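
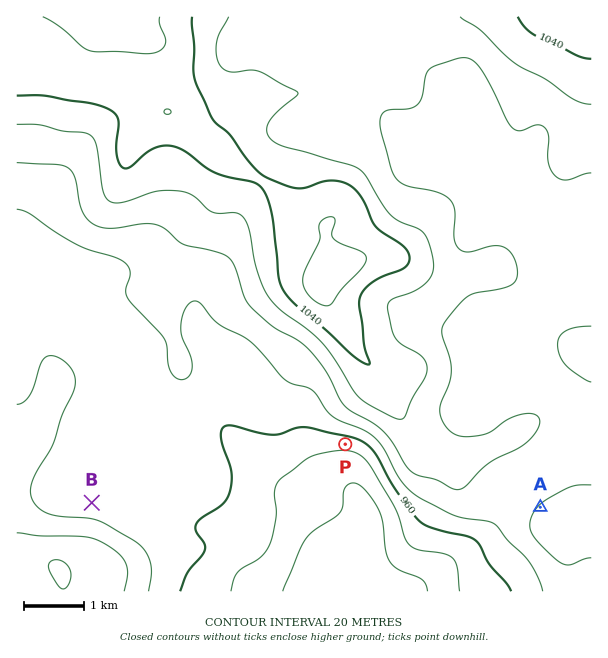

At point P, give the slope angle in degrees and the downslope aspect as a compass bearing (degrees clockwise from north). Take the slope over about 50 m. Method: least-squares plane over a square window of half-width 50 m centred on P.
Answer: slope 5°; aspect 187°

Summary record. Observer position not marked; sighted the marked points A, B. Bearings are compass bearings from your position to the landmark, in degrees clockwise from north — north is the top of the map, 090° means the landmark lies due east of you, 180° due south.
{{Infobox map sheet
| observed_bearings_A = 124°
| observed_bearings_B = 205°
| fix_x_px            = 197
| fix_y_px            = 276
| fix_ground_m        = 985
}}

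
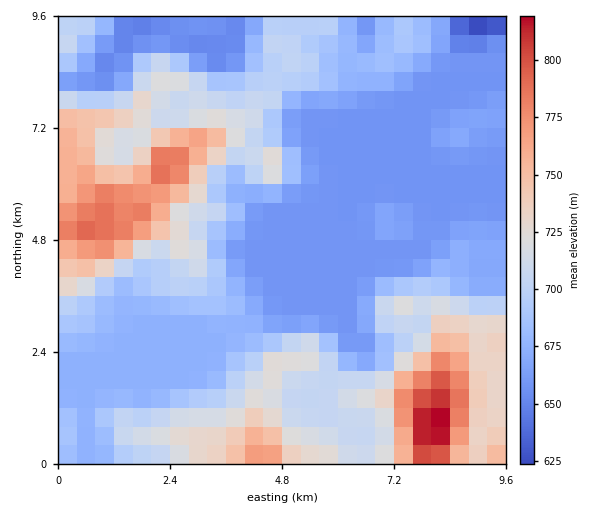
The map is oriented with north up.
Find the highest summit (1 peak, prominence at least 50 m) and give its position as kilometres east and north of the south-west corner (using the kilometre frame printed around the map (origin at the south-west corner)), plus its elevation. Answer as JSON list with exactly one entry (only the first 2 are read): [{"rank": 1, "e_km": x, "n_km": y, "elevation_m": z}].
[{"rank": 1, "e_km": 8.06, "n_km": 0.74, "elevation_m": 827}]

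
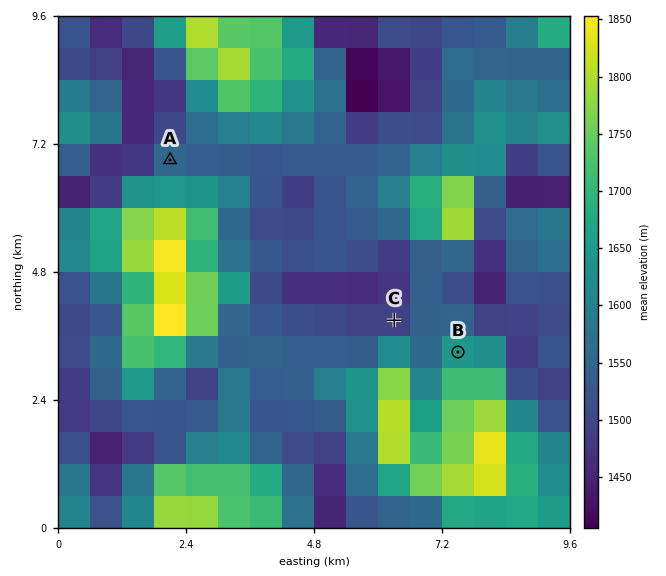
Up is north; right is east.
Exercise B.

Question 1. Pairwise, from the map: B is above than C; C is below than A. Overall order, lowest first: C A B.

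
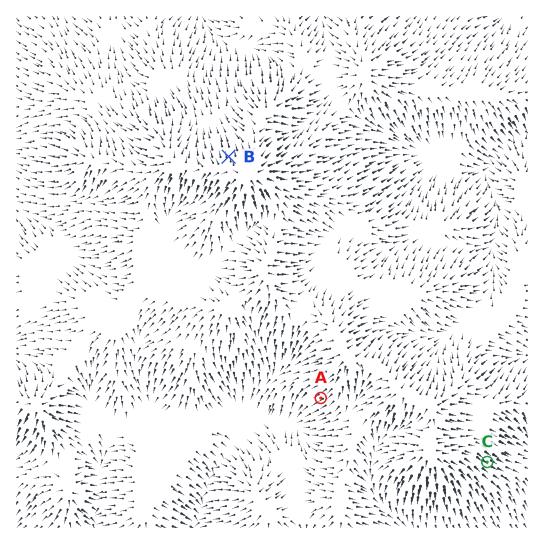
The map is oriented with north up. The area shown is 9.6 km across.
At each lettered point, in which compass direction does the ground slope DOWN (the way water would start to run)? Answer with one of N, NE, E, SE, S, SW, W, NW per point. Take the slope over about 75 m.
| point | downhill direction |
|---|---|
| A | SW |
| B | N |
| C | SE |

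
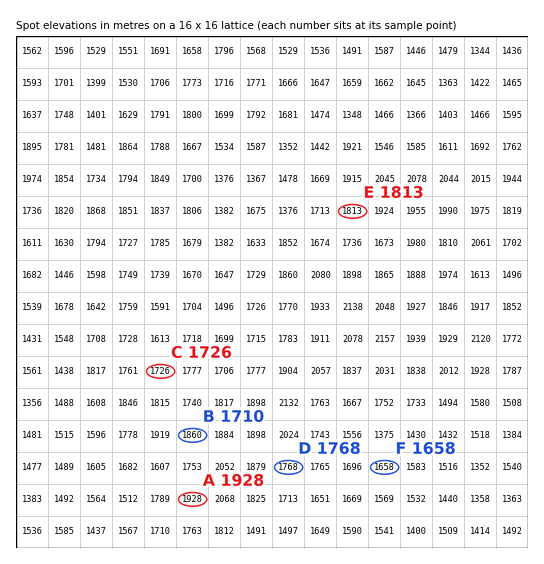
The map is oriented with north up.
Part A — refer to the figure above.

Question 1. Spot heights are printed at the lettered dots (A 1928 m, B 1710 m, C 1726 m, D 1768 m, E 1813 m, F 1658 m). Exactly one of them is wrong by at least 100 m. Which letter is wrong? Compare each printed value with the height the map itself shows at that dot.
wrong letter B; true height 1860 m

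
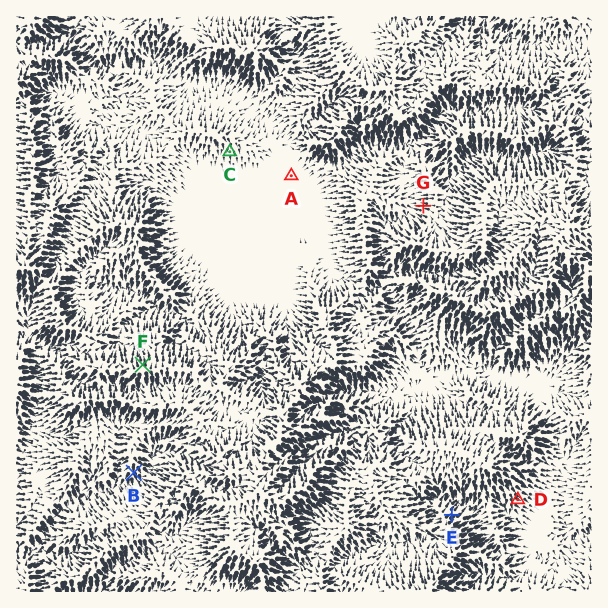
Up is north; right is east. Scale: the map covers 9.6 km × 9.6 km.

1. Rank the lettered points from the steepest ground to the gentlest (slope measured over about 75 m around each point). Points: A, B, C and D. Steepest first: B D C A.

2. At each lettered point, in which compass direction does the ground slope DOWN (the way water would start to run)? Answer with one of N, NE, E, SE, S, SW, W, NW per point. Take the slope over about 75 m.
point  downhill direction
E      NE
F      N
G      W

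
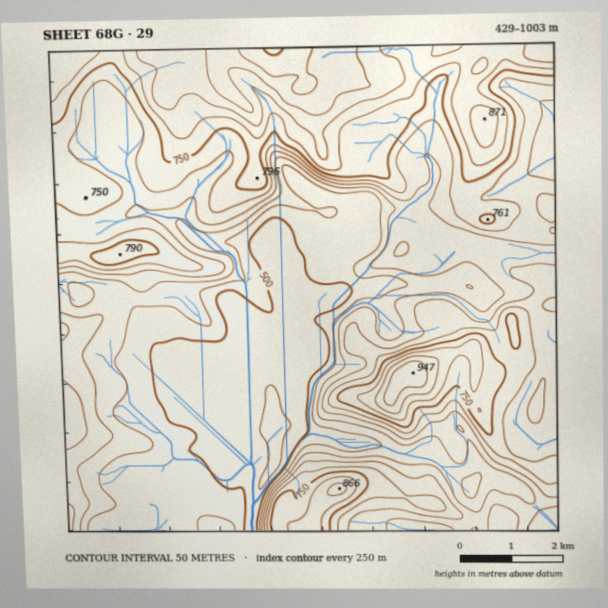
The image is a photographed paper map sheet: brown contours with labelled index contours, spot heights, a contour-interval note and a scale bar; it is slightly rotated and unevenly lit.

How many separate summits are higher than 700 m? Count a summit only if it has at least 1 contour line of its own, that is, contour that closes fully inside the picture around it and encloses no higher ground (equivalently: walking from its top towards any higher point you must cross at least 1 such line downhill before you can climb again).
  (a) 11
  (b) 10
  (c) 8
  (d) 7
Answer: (c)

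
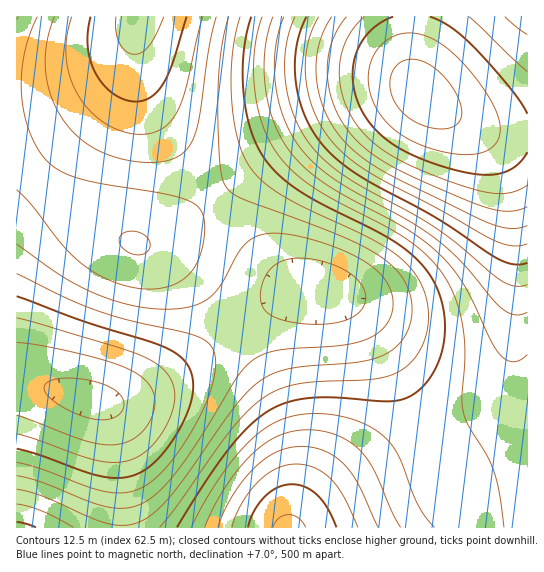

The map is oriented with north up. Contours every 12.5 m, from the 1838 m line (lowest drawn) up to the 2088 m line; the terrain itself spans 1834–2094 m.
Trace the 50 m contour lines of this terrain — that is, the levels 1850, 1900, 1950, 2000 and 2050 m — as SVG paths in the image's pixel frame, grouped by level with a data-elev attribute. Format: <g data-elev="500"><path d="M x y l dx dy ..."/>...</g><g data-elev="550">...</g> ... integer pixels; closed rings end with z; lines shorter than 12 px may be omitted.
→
<g data-elev="1850"><path d="M17 342l22 3 34 7 30 8 22 7 12 7 10 8 6 9 2 11-3 15-9 14-13 10-15 4-14-1-16-3-68-26"/></g><g data-elev="1900"><path d="M17 244l46 33 33 17 19 7 20 5 19 3 17 0 23-3 9-4 8-6 11-13 18-33 11-11 16-5 22 0 21 5 22 7 19 8 16 9 12 10 8 9 5 11 1 10-2 12-5 10-8 8-12 6-25 6-64 5-14 4-12 7-14 17-36 59-24 34-19 21-17 12-18 4-18-2-18-5-46-19-24-6"/><path d="M216 17l-7 33-10 68-6 21-7 11-8 7-12 4-16 2-27-4-25-9-20-13-16-19-12-24-5-25 2-27 7-25"/></g><g data-elev="1950"><path d="M435 527l-16-20-20-50-6-11-7-8-13-10-18-8-20-5-20-2-18 2-16 5-15 8-13 10-16 17-16 21-17 26-13 25"/><path d="M262 17l-5 16-3 18 1 38 3 18 4 18 7 14 8 14 16 18 20 16 24 14 54 29 24 15 22 21 14 23 9 22 4 26 1 24-3 37 1 13 5 14 18 29 8 17 5 22 5 34"/></g><g data-elev="2000"><path d="M336 527l-8-18-10-13-12-9-13-3-14 3-13 8-11 15-7 17"/><path d="M306 17l-6 16-4 16-1 17 1 17 4 18 6 17 9 16 10 13 14 14 19 14 78 43 59 39 18 7 14-1"/></g><g data-elev="2050"><path d="M527 72l-58-55"/><path d="M364 17l-11 12-8 13-4 15-2 16 2 17 5 16 9 16 11 13 16 14 21 13 30 13 34 12 20 5 15 2 13-3 12-6"/></g>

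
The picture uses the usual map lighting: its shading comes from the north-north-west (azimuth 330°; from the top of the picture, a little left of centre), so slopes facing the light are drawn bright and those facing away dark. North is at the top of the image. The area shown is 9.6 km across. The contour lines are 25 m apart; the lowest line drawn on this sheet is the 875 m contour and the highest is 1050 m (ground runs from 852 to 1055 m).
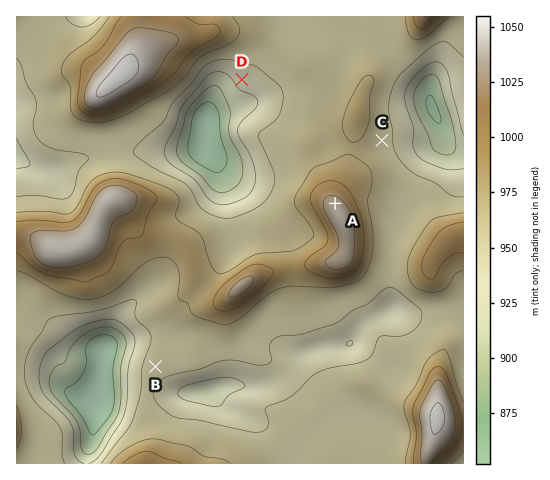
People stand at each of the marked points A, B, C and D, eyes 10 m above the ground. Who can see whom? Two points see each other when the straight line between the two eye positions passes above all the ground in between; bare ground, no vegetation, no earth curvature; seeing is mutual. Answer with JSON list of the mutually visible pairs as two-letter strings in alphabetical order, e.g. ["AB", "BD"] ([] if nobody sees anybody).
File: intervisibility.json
["AC", "AD"]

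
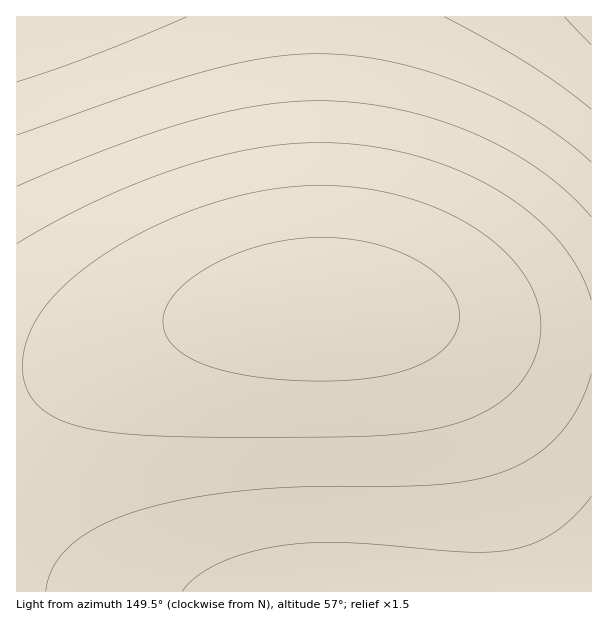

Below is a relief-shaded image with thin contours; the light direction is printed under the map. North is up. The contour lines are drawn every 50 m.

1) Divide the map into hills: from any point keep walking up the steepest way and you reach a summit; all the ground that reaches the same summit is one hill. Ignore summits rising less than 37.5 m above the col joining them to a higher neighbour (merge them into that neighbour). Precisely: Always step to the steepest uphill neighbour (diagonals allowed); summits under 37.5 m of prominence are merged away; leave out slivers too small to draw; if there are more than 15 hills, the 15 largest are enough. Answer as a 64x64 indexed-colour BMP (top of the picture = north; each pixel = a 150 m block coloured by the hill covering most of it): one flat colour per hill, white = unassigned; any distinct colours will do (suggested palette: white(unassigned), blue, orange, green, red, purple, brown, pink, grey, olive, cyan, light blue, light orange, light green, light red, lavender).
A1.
<image width="64" height="64" href="data:image/bmp;base64,Qk12CAAAAAAAAHYAAAAoAAAAQAAAAEAAAAABAAQAAAAAAAAIAAATCwAAEwsAABAAAAAAAAAA////ALR3HwAOf/8ALKAsACgn1gC9Z5QAS1aMAMJ34wB/f38AIr28AM++FwDox64AeLv/AIrfmACWmP8A1bDFABERERERERERERERERERERERERERERERERERERERERERERERERERERERERERERERERERERERERERERERERERERERERERERERERERERERERERERERERERERERERERERERERERERERERERERERERERERERERERERERERERERERERERERERERERERERERERERERERERERERERERERERERERERERERERERERERERERERERERERERERERERERERERERERERERERERERERERERERERERERERERERERERERERERERERERERERERERERERERERERERERERERERERERERERERERERERERERERERERERERERERERERERERERERERERERERERERERERERERERERERERERERERERERERERERERERERERERERERERERERERERERERERERERERERERERERERERERERERERERERERERERERERERERERERERERERERERERERERERERERERERERERERERERERERERERERERERERERERERERERERERERERERERERERERERERERERERERERERERERERERERERERERERERERERERERERERERERERERERERERERERERERERERERERERERERERERERERERERERERERERERERERERERERERERERERERERERERERERERERERERERERERERERERERERERERERERERERERERERERERERERERERERERERERERERERERERERERERERERERERERERERERERERERERERERERERERERERERERERERERERERERERERERERERERERERERERERERERERERERERERERERERERERERERERERERERERERERERERERERERERERERERERERERERERERERERERERERERERERERERERERERERERERERERERERERERERERERERERERERERERERERERERERERERERERERERERERERERERERERERERERERERERERERERERERERERERERIiIhEREREREREREREREREREREREREREREREREREREREiIiIiERERERERERERERERERERERERERERERERERERESIiIiIiIRERERERERERERERERERERERERERERERERERIiIiIiIiIhEREREREREREREREREREREREREREREREREiIiIiIiIiIiIRERERERERERERERERERERETMzMzMzMyIiIiIiIiIiIiIiERERERERERERERERMzMzMzMzMzMzIiIiIiIiIiIiIiIiIiIiERERETMzMzMzMzMzMzMzMzMiIiIiIiIiIiIiIiIiIiIiIjMzMzMzMzMzMzMzMzMzMyIiIiIiIiIiIiIiIiIiIiIiMzMzMzMzMzMzMzMzMzMzIiIiIiIiIiIiIiIiIiIiIiIzMzMzMzMzMzMzMzMzMzMiIiIiIiIiIiIiIiIiIiIiIjMzMzMzMzMzMzMzMzMzMyIiIiIiIiIiIiIiIiIiIiIiMzMzMzMzMzMzMzMzMzMzIiIiIiIiIiIiIiIiIiIiIiIzMzMzMzMzMzMzMzMzMzMiIiIiIiIiIiIiIiIiIiIiIjMzMzMzMzMzMzMzMzMzMyIiIiIiIiIiIiIiIiIiIiIiMzMzMzMzMzMzMzMzMzMzIiIiIiIiIiIiIiIiIiIiIiIzMzMzMzMzMzMzMzMzMzMiIiIiIiIiIiIiIiIiIiIiIjMzMzMzMzMzMzMzMzMzMyIiIiIiIiIiIiIiIiIiIiIiMzMzMzMzMzMzMzMzMzMzIiIiIiIiIiIiIiIiIiIiIiIzMzMzMzMzMzMzMzMzMzMiIiIiIiIiIiIiIiIiIiIiIjMzMzMzMzMzMzMzMzMzMyIiIiIiIiIiIiIiIiIiIiIiMzMzMzMzMzMzMzMzMzMzIiIiIiIiIiIiIiIiIiIiIiIzMzMzMzMzMzMzMzMzMzMiIiIiIiIiIiIiIiIiIiIiIjMzMzMzMzMzMzMzMzMzMyIiIiIiIiIiIiIiIiIiIiIiMzMzMzMzMzMzMzMzMzMzIiIiIiIiIiIiIiIiIiIiIiIzMzMzMzMzMzMzMzMzMzMiIiIiIiIiIiIiIiIiIiIiIjMzMzMzMzMzMzMzMzMzMyIiIiIiIiIiIiIiIiIiIiIiMzMzMzMzMzMzMzMzMzMzIiIiIiIiIiIiIiIiIiIiIiIzMzMzMzMzMzMzMzMzMzMiIiIiIiIiIiIiIiIiIiIiIjMzMzMzMzMzMzMzMzMzMyIiIiIiIiIiIiIiIiIiIiIiMzMzMzMzMzMzMzMzMzMzIiIiIiIiIiIiIiIiIiIiIiIzMzMzMzMzMzMzMzMzMzMiIiIiIiIiIiIiIiIiIiIiIjMzMzMzMzMzMzMzMzMzMyIiIiIiIiIiIiIiIiIiIiIiMzMzMzMzMzMzMzMzMzMzIiIiIiIiIiIiIiIiIiIiIiIzMzMzMzMzMzMzMzMzMzMiIiIiIiIiIiIiIiIiIiIiIjMzMzMzMzMzMzMzMzMzMyIiIiIiIiIiIiIiIiIiIiIiMzMzMzMzMzMzMzMzMzMzIiIiIiIiIiIiIiIiIiIiIiIzMzMzMzMzMzMzMzMzMzMiIiIiIiIiIiIiIiIiIiIiIjMzMzMzMzMzMzMzMzMzMyIiIiIiIiIiIiIiIiIiIiIiMzMzMzMzMzMzMzMzMzMz"/>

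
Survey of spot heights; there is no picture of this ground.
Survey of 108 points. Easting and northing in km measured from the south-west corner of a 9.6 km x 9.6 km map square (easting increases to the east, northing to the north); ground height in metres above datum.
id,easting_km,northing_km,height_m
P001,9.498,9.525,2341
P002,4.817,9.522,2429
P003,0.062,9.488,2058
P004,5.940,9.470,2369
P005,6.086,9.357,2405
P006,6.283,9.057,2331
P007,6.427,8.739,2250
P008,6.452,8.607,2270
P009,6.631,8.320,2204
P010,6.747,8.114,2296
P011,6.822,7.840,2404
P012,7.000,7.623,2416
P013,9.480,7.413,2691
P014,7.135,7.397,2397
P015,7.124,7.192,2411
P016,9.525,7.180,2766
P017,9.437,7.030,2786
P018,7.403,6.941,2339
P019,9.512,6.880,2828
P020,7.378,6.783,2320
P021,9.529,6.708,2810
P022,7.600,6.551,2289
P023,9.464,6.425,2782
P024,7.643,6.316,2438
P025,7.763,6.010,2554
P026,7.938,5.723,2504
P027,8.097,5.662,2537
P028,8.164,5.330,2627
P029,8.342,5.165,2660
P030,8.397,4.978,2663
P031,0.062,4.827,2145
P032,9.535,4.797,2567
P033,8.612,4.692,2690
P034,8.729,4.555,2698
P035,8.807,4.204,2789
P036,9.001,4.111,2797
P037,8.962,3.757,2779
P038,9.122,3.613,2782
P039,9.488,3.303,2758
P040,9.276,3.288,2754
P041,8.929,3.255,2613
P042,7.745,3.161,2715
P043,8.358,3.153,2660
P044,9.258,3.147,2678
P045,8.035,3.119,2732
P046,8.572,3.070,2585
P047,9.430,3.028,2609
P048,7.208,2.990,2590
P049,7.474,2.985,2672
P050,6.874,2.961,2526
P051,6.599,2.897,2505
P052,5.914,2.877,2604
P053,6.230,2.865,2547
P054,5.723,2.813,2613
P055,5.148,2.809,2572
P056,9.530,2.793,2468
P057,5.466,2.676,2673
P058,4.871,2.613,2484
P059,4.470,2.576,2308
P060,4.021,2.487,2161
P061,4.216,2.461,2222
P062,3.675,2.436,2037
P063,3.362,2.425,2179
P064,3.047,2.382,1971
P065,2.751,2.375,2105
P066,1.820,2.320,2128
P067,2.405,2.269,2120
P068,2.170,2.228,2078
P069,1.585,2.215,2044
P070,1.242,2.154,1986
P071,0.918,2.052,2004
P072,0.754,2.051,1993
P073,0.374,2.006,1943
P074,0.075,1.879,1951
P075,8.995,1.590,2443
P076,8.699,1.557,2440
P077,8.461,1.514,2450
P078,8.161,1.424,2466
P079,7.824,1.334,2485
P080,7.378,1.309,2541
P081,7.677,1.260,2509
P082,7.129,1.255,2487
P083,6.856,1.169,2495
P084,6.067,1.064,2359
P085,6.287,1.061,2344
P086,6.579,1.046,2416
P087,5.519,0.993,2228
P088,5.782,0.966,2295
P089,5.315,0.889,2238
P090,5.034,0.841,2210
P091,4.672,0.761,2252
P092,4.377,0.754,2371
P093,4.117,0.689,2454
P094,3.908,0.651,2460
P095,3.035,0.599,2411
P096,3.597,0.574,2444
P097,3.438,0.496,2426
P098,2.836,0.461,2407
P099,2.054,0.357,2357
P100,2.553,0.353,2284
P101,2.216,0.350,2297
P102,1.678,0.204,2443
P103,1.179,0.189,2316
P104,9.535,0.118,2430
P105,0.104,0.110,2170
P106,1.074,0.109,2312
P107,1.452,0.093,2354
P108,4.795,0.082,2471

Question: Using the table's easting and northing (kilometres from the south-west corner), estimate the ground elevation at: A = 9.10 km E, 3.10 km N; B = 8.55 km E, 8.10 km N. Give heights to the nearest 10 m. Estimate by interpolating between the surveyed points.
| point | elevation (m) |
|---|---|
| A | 2600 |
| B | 2370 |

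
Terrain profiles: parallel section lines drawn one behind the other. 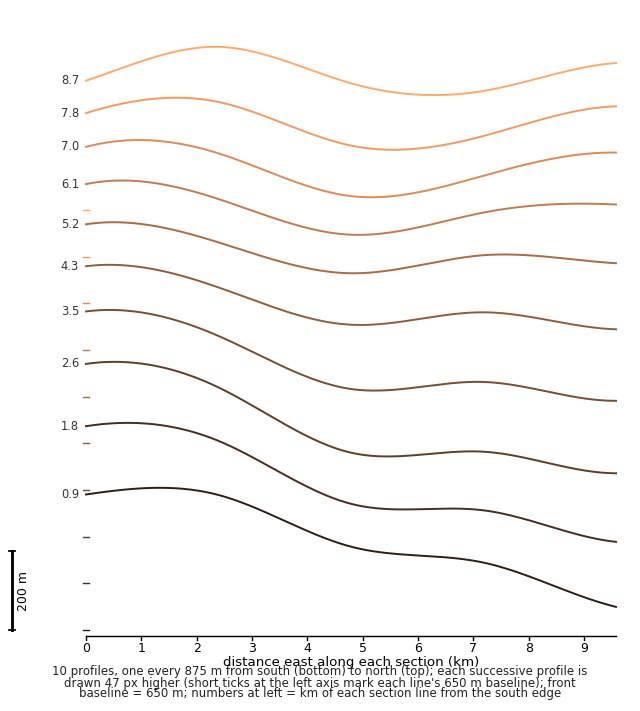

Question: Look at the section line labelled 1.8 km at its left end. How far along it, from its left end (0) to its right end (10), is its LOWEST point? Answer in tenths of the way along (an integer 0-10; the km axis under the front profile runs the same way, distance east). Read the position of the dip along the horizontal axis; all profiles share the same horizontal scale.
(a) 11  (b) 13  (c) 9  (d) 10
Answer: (d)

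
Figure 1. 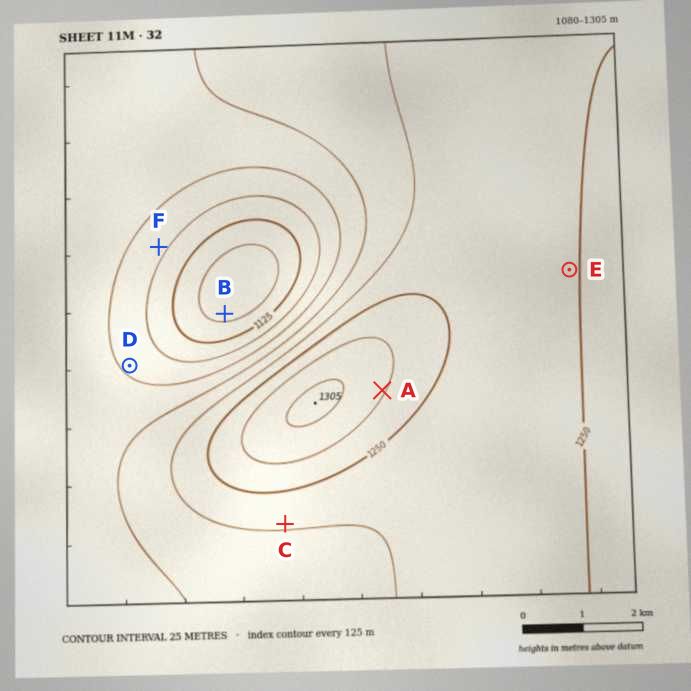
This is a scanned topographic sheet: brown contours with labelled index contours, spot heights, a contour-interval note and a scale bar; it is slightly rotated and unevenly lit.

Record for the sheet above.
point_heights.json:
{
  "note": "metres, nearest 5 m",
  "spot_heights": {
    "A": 1275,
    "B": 1095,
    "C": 1230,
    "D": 1170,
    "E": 1250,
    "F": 1160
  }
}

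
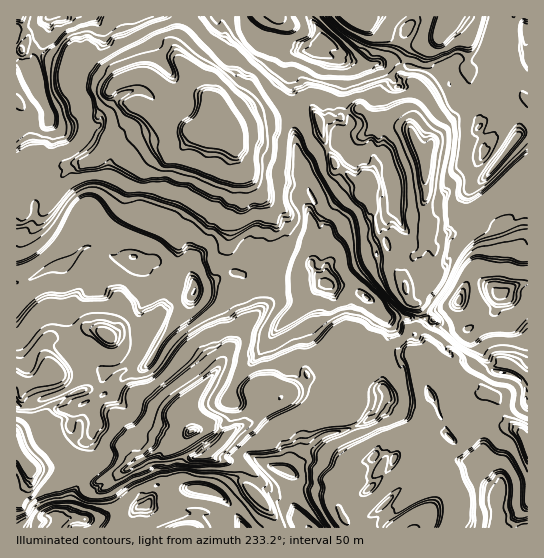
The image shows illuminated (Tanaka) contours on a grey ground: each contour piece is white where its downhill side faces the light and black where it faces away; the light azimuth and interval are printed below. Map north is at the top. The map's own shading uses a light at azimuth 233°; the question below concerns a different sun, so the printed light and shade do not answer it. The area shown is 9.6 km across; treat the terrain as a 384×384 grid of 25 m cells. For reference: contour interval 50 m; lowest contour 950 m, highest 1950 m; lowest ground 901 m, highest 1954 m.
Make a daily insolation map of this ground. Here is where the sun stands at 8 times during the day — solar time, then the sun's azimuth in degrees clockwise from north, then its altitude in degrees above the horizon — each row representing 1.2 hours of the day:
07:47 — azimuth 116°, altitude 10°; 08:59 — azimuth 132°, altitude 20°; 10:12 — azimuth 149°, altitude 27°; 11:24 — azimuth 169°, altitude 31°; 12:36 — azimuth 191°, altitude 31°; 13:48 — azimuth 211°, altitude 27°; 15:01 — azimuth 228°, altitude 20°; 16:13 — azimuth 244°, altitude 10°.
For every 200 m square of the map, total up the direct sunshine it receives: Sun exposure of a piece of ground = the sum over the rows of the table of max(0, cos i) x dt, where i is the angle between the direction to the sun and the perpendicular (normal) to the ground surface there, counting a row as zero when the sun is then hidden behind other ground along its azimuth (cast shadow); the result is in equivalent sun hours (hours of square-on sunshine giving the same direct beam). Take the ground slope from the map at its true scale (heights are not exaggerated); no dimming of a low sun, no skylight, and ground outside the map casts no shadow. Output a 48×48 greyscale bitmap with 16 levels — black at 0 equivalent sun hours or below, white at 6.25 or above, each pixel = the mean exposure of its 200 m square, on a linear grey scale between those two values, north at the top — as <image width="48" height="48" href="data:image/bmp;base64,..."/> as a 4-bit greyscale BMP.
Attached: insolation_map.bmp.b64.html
<image width="48" height="48" href="data:image/bmp;base64,Qk32BAAAAAAAAHYAAAAoAAAAMAAAADAAAAABAAQAAAAAAIAEAAATCwAAEwsAABAAAAAAAAAAAAAAABEREQAiIiIAMzMzAERERABVVVUAZmZmAHd3dwCIiIgAmZmZAKqqqgC7u7sAzMzMAN3d3QDu7u4A////AEZ4ruq5qrvf/JlzZXqUM2mqZXaKmGiIQxM1QQI3j+iJmYl1MXZTRGh3kiaId3mYQTIAAAAUU2iKzex0NnU0VWeVVzETZ3mZdzIhAAAAIziKymNUd4mYdmZrZHZVd6iJiCEzIjIAACR0ABM3ar24hmZUmHiIiKY2ZhJmZmdhAAABAAAkmqZZm4eKe3eIipdCVTipiJmFMQAAAABXYxNoiqdZmIiIhnh1RZu5m9t0VTAAAAAUEAJHyexzQ3iIliUxRaqZqpyrh3QQACESVlMifdzsmIiJlVJGVcqZmYup64lWRDhkNodlISbO7smIV4iIm+ub3cl4m5doidzIYjeIiHdH2ruZeIiZz4vpRpnumamoiazJdTFImIh2q5iZiIiImjM3pCeamMyshWaGd3ZniYiJloZ2iJiIhndCOsqZ3szatkWciJzGiZiFNXVGiJruyNyHiHmZnOy9qnZ67+yqmIiHZ3eIiN25ZqiqyJiIhZu625d57amqmZmIh1aIiaylm8u8mHdVdlq6rchonO67mZmZmpiazfvP/ZunmoQCh1fMuszHerreyZiJq97d3t7LuqnNqFaKmHWt3amXZ86pu5mu/prcuprd3dmZmc7smoZ62963VVrdze7uyrl2uYipm7yZmZmZnOqZzam9uEWb7f/qcgAprpiuyZzu/f/pyqyp2riZqniZvqq3MQESV5nLuamrvam+uZmGZ4qZiHiZy5hCIiMyNGh2aniqqZmZrKiHNkeqiHiIZVYiNFRDNXUQFEd4mpmauZqIdlVFeHaJJWU0VERDU2dlQyFnaKmXdmZkd3d3d3VlVYdFVUVEUyEAEmQmiIiHZ4URA3Znd3ZoiFZUVGVFVCE2eFNEiIiIdBJWZlEUdkZYh0ZlZ5ZFZlIRNQMkaIiEEkZ4chMyACRoQ2dVm2aGiHh2QmZDSIhTV4h1I2YyRFWFRUNUeXZneIh3h4ZVNHZGZ1ISVTERAXp0dSMlaIY2e9mIiYd1QhIxABNVQRM0VoeIdFZVaIY3mb6oiId2QxATMRIQIhAAN3iHZFV2iHVGmovqiIh3QQEiEiERASRFVniYVVzLh1VFipeeqJmZuVIUZ2ICNEMFZneFZ4mqllRVaJpa29ututuIh1VkIQE0Vnd0aJdoZFRVeHdkzL7s26uYh2Z0NVVmV3ZGNochFEWYiJdUa4nNmIqoh1d4d3d4eHZHRFqmZ3mquYlmM4iYdYVnMmiJuHeYmKiHeGVIiKq7uXR3d4qlZ4ZVRoiIiHi5uqmavMqe7by6uYeIiKuFR3YUu5iIeJy9q5y5m+3JrdubqYmIibmHZ4iENHiYnNzKyt3v/s3v24jLmImYmah4Z4qsmIq4ib7fzbmt7+792s7JeHiYiXh4h4zL3utnru3K3O/t/+uHmYY2iamZmiW6p4nOuZi8u8md7am7mYUhNSEQFDiYibmt3Lzrzri6rJvcmIc1lzIAAodQERaIipqr3+uu/N7c2d2pcyFFUhAARZpyElaIeSi+/O6Zm+7cnKiIEQKHIhAANTeXZEaIYw=="/>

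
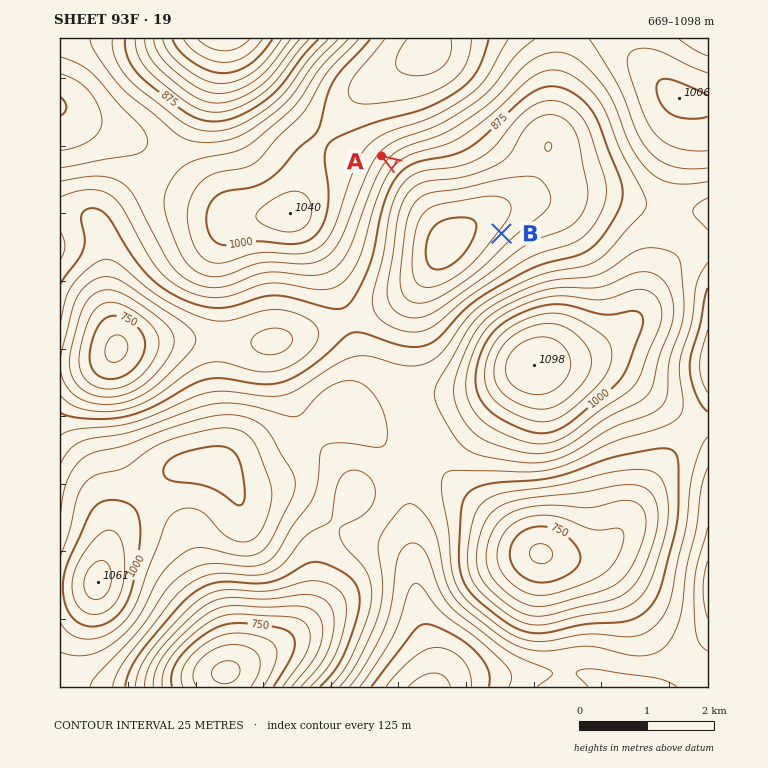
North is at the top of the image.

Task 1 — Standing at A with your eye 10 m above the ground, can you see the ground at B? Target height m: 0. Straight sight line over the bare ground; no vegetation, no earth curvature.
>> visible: true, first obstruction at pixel None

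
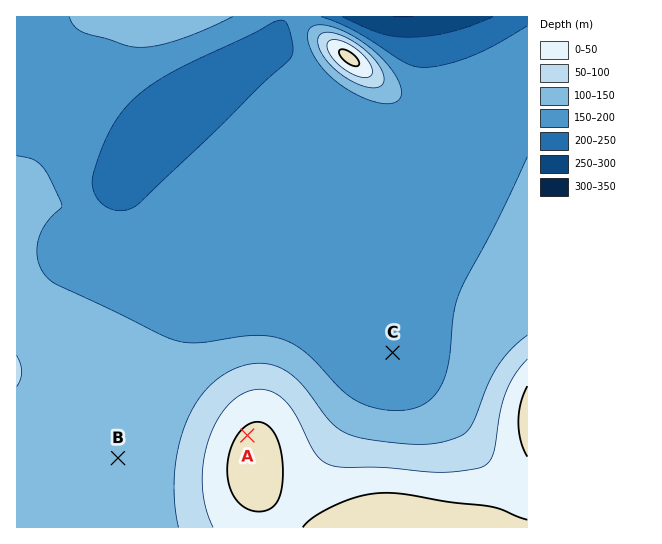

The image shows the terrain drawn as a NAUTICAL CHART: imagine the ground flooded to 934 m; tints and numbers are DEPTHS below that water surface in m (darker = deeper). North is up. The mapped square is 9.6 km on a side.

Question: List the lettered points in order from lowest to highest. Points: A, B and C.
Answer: C B A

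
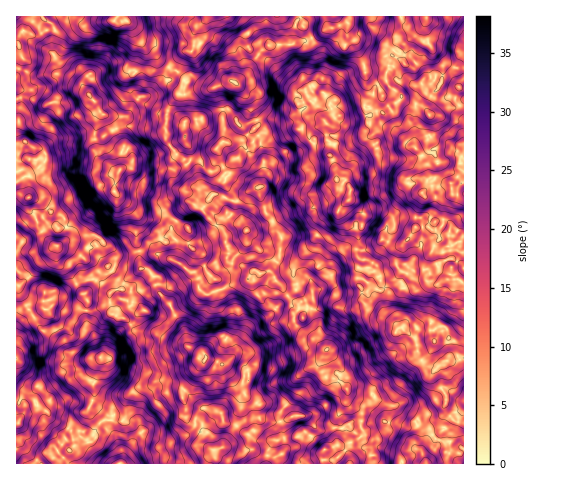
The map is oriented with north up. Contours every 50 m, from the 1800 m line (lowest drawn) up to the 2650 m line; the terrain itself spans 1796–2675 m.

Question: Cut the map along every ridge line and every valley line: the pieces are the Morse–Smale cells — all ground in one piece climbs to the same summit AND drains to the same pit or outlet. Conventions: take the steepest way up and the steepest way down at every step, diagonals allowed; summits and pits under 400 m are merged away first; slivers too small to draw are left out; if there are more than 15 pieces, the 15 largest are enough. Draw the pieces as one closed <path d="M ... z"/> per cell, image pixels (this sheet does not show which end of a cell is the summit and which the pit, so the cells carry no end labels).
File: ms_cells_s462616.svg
<path d="M348 16l-332 1 1 447 333-1-3-10-8-7 11-3 12-8-1-22-13-9-1-15-7-8-8-3 7-3 1-10-9-12-12-11 0-14-8-15 3-8-2-15-8-7-23 3-6-6-5-8 10-14 2-20-10-20-6-5-7-20 2-7 0-18-8-7-11-20-5-1-9 3-5-2 0-36-4-10 0-7 3-3 7-4 7 1 8-5 15-23 10-9 24-1 8-4 7 0 18-11 21-6z"/><path d="M463 16l-114 0-2 7-21 6-18 11-7 0-8 4-24 1-10 9-15 23-8 5-11 0-6 6 5 35-1 18 5 2 9-3 5 1 11 20 8 7 0 18-2 7 7 20 6 5 10 20-2 20-10 14 5 8 6 6 23-3 8 7 2 15-3 8 8 15 0 14 12 11 9 12-1 10-7 3 8 3 7 8 1 15 13 9 1 22-12 8-11 3 8 7 3 11 114-1 0-268-11-1-2-11-25 6 3-10-2-14-12-18 1-4 10-7 4 0 11 10 15 1 8-3 0-31-9-14 3-10 6-1z"/><path d="M430 136l-11 4-4 6 12 19 2 9-2 13 13-1 11-3 2 11 10 0 1-49-8 2-15-1z"/><path d="M449 196l-7 5-11 15-2 5 1 7 9 2 3-3 3-21z"/><path d="M462 87l-4 2-3 10 8 14 1-24z"/>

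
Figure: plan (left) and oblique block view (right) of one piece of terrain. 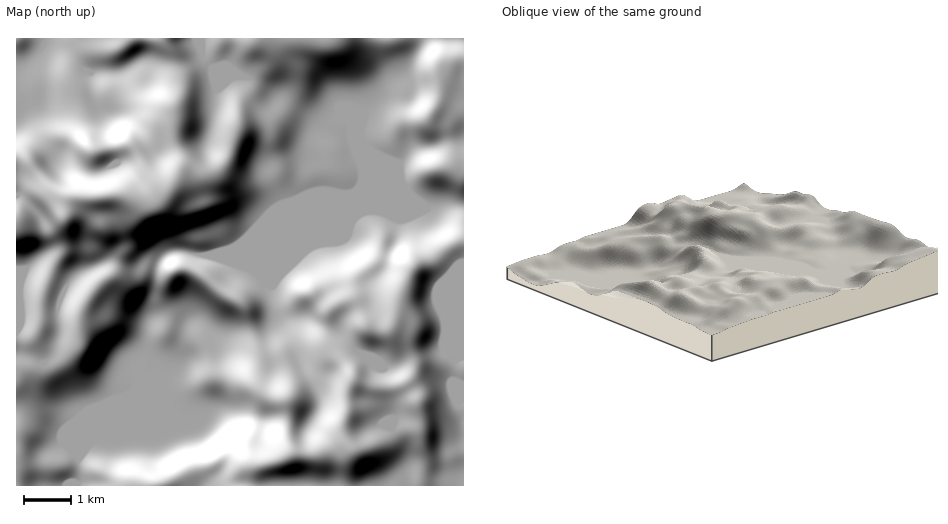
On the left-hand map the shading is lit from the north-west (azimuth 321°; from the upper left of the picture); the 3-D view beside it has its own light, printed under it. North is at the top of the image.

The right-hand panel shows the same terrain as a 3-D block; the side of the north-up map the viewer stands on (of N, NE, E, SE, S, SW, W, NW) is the SE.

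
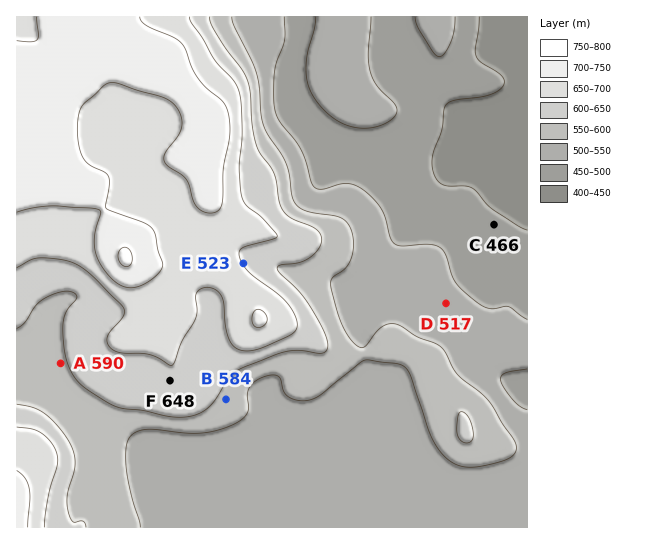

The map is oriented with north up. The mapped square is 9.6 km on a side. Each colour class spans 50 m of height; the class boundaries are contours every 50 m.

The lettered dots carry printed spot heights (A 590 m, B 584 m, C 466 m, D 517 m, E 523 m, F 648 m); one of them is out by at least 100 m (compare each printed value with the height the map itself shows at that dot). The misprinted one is E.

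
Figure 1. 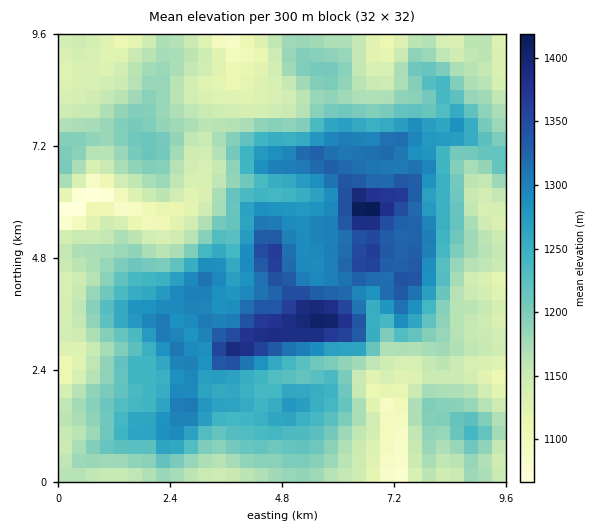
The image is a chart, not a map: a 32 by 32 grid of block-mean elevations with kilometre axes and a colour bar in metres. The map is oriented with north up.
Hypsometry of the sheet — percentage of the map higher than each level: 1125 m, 93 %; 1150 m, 79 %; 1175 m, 62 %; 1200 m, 48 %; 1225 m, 39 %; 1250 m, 30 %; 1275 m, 24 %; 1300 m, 16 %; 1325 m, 8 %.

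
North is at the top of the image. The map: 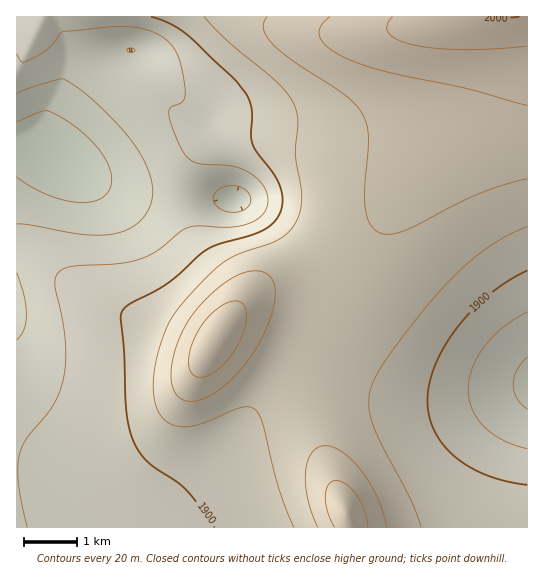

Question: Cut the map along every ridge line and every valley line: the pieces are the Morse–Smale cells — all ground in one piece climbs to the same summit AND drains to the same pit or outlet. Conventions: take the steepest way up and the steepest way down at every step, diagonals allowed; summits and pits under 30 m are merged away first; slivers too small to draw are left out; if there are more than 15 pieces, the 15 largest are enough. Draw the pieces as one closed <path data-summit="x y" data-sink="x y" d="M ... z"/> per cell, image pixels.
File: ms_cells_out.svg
<path data-summit="499 17" data-sink="53 155" d="M475 16l-458 0-1 125 18 3 48 31 35 14 28 6 88 4 14 4 22 14 15 16 13 18 10 23 2 17-1 35-7 28-5 9-24 24 2 1 15-9 24-2 2-20 5-27 7-20 10-21 55-82 55-70 17-27 9-29z"/><path data-summit="217 339" data-sink="53 155" d="M26 141l-10 1 0 385 118 1 33-19 38-34 56-76 35-36 8-17 4-20 1-35-2-17-10-23-13-18-15-16-22-14-14-4-88-4-28-6-35-14-43-28z"/><path data-summit="499 17" data-sink="527 383" d="M527 16l-51 1-3 64-9 29-17 27-55 70-55 82-10 21-7 20-5 27-1 20 24 3 52 15 24 4 51-2 63-11z"/><path data-summit="346 514" data-sink="527 383" d="M323 377l-10 1 2 43 13 49 23 58 157-1 5-46 15-54-1-40-62 10-51 2-24-4z"/><path data-summit="346 514" data-sink="53 155" d="M313 377l-24 2-16 9-20 22-48 65-38 34-18 12-14 6 215 1-1-9-21-49-11-36-4-24z"/><path data-summit="499 17" data-sink="527 383" d="M527 428l-15 59-4 28 1 13 19-1z"/>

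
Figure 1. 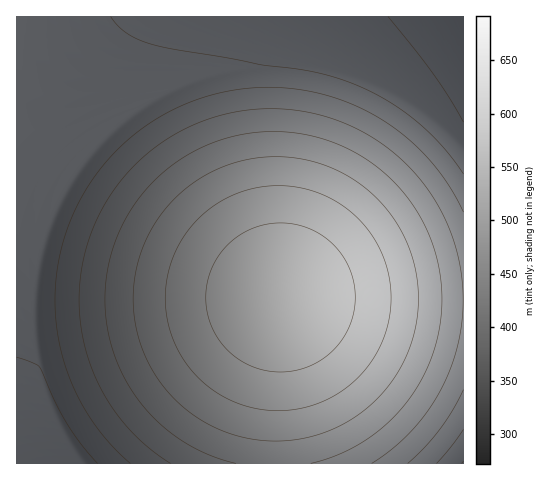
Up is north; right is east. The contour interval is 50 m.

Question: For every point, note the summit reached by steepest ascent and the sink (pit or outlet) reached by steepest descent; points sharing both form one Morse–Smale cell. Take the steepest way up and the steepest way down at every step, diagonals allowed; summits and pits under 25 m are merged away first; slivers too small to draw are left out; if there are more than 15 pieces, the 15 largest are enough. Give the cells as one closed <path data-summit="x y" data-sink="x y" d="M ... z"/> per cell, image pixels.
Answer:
<path data-summit="283 297" data-sink="463 17" d="M463 16l-446 0-1 158 46 18 119 61 102 44 180 3z"/><path data-summit="283 297" data-sink="67 463" d="M17 175l-1 288 257 1 2-79 7-88-101-44-119-61z"/><path data-summit="283 297" data-sink="463 463" d="M313 297l-31 1-7 87-1 78 189 1 1-164z"/>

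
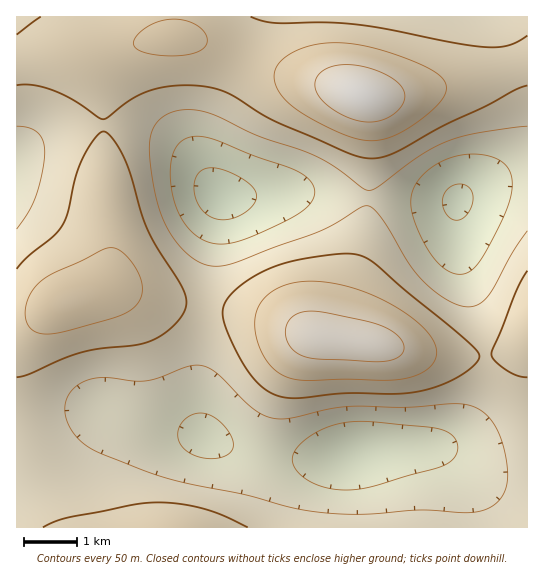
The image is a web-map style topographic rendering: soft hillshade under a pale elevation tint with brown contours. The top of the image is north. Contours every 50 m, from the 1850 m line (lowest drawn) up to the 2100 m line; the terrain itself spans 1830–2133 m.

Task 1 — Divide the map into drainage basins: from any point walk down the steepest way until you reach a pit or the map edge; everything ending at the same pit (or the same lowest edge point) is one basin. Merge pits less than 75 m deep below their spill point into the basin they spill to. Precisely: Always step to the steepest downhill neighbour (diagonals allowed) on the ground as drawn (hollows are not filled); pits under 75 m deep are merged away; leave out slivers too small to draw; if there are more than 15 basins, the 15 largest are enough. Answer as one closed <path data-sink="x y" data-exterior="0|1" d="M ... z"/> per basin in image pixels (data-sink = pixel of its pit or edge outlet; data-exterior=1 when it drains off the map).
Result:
<path data-sink="355 453" data-exterior="0" d="M119 289l-21 2-33 10-28 14-21 3 1 210 511-1-1-187-13 9-17 6-63 0-63-12-57-7-27-12-32-9-80-11z"/><path data-sink="221 195" data-exterior="0" d="M527 16l-510 0-1 45 46-9 53-2-8 5-4 18 1 98 7 60 0 34-3 13-9 13 20-2 56 15 80 11 32 9 27 12 23 3 26-98 4-24 4-58 0-45-3-13-4-6 29 1 17-3 68-14 47-15 3-2z"/><path data-sink="458 201" data-exterior="0" d="M527 63l-49 16-48 10-37 7-28 1 6 17 0 45-4 58-10 45-13 44-6 33 109 17 50-1 17-6 14-10z"/><path data-sink="17 174" data-exterior="1" d="M114 49l-15 3-48 1-35 9 1 255 16-1 32-15 30-9 10-9 3-5 3-13 0-34-7-60-1-98 2-15z"/>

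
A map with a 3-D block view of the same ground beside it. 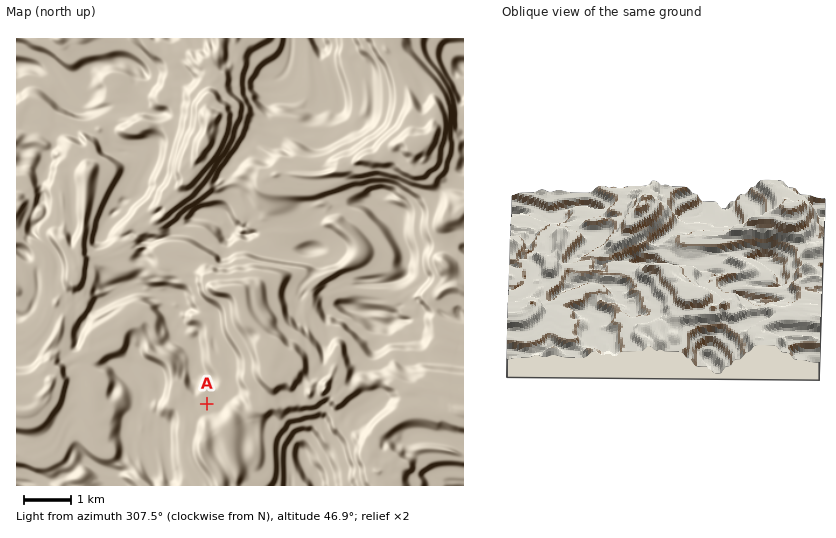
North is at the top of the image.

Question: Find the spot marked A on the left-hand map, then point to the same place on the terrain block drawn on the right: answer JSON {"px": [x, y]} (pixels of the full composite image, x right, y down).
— {"px": [641, 321]}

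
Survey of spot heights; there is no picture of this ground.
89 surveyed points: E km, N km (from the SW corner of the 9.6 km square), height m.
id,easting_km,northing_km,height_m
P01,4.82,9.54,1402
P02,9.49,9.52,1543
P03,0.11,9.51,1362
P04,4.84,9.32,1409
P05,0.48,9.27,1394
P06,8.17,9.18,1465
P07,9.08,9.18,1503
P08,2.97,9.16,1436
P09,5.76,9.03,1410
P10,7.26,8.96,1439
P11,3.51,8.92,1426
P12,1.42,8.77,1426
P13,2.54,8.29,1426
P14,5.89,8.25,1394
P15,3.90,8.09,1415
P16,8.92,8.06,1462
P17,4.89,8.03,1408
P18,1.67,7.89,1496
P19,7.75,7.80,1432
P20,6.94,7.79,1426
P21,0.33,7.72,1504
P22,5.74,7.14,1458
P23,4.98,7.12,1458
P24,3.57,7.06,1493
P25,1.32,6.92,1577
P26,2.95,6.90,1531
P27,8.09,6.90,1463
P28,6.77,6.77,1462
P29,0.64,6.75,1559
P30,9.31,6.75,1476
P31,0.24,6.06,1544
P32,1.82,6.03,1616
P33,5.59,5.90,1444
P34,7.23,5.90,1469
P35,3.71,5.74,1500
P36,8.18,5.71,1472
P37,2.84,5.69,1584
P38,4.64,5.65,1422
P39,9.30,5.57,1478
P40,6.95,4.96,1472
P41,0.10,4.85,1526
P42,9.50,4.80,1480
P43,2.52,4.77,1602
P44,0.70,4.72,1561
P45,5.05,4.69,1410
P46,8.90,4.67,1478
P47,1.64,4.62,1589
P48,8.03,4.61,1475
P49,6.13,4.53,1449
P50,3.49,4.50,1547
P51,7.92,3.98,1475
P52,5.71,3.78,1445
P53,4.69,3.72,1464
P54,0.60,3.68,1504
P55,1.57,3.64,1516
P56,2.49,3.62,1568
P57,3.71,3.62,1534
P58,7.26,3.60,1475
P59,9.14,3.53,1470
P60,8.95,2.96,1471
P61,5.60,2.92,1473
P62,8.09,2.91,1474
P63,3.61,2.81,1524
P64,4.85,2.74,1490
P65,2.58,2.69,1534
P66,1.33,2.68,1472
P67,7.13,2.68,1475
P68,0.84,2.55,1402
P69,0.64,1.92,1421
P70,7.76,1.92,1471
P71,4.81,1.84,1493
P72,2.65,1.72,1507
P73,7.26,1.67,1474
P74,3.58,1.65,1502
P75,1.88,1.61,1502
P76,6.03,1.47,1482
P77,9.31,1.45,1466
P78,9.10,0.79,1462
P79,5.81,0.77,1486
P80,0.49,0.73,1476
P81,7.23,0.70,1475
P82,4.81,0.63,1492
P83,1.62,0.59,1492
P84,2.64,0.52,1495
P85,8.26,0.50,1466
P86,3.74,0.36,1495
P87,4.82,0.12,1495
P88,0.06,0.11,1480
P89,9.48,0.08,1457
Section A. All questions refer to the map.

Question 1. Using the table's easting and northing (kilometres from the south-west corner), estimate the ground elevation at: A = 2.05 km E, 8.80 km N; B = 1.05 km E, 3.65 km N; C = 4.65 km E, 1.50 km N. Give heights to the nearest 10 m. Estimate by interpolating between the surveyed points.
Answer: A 1430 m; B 1490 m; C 1490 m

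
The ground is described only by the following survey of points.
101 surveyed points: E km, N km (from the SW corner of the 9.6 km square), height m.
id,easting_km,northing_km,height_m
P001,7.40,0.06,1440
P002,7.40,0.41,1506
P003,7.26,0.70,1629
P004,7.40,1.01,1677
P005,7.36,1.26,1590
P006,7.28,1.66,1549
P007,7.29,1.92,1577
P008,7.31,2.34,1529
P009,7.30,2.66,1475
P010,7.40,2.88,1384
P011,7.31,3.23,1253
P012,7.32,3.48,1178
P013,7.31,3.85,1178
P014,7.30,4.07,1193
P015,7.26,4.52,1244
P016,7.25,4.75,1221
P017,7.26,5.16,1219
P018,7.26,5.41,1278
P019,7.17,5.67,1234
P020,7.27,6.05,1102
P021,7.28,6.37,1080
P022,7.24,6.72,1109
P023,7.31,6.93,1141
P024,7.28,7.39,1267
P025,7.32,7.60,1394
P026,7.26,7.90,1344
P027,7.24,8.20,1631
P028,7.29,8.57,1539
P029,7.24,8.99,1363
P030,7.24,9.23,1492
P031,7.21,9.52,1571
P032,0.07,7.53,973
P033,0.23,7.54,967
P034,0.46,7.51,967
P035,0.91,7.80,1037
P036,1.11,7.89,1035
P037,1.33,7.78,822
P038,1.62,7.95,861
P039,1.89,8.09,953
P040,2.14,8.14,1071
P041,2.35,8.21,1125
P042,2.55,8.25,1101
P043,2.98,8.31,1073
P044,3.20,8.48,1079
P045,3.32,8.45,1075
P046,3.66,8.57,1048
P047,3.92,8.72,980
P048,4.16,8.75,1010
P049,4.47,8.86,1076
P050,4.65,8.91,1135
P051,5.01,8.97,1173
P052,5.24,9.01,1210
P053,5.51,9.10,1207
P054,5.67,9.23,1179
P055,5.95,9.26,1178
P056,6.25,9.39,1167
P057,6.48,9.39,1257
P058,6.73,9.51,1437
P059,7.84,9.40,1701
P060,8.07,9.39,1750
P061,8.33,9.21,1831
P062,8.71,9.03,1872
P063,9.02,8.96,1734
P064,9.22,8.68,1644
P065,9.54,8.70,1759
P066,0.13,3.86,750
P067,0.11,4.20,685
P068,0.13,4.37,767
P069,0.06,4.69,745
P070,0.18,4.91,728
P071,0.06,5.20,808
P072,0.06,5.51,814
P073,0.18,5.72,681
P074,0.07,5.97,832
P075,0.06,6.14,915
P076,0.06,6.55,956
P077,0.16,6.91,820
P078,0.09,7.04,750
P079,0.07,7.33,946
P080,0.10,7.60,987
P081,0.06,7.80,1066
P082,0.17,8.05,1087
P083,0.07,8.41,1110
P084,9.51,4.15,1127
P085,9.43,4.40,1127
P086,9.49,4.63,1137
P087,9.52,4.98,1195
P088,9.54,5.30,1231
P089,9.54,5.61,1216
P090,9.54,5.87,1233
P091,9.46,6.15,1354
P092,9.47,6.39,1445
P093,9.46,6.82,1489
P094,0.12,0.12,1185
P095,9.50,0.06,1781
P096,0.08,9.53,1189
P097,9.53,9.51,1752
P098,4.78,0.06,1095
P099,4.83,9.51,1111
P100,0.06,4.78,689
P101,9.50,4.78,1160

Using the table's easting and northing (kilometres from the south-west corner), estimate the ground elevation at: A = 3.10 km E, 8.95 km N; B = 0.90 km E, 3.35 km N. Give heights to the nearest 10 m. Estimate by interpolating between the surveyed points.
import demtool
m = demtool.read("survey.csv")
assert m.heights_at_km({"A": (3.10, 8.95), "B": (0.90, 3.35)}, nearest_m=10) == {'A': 1050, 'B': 920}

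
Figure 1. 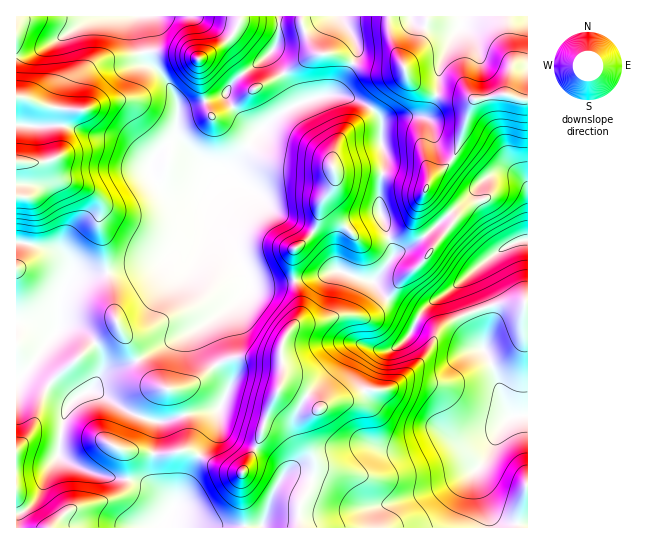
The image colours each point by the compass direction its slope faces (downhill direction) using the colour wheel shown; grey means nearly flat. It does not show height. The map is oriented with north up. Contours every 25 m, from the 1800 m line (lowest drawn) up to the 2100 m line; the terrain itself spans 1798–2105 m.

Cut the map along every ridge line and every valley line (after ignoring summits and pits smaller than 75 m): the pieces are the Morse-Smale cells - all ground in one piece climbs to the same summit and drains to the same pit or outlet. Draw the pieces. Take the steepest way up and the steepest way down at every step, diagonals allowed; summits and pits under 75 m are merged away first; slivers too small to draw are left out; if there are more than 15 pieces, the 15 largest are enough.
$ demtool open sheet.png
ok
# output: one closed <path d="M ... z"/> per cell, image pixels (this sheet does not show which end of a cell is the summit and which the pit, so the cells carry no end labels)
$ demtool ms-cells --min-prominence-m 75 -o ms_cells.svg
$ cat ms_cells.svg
<path d="M210 201l-3 26-4 8-10 9-39 20-48 9-29 3-6 3-6 7-6 20-2 24-28 37-13 14 0 146 473 1 0-9-13-40 0-9 9-11 15-30 11-14-8-16-11-34-8-15 4-28-5-20-11-24 1-7-27 22-17 11-10 11-30-15-16-19-14-2-20-8-53 12-35 2-14-30-24-34z"/><path d="M527 16l-248 0 0 21-7 14-13 12-18 12-14 16 0 7 8 12 15 17 7 4 5-2 27-21 37-13 13 0 15 4 17 9 8 7 2 6 0 22 4 11-6 48 14 53-20 27 16 18 28 15 2 0 15-15 23-15 34-29 26-15 11-2z"/><path d="M138 16l-122 1 1 363 12-13 28-37 4-36 10-15 12-4 23-2 48-9 43-23 10-14 5-34 4-8 11-11-1-2-20-7-27-26-3-5 1-32-14-27-8-7-8-3-3-4-7-31z"/><path d="M339 95l-13 0-23 6-26 15-21 19-24 34-1 5-4-1-10 10-5 11-1 17 2 10 24 34 14 30 35-2 33-7 14-5 6 0 20 8 15 2 19-26-14-53 1-20 5-19 0-9-4-11 0-22-2-6-12-10z"/><path d="M278 16l-139 0-2 2 0 12 7 31 3 4 8 3 8 7 14 27-1 32 4 7 30 27 20 7 7-14 23-30-10-4-10-10-13-19 0-7 14-16 18-12 13-12 7-14z"/><path d="M527 240l-10 1-14 7-24 17-7 9 16 48-4 28 8 15 11 34 8 16-11 14-15 30-9 11 0 9 11 30 3 19 38-1z"/>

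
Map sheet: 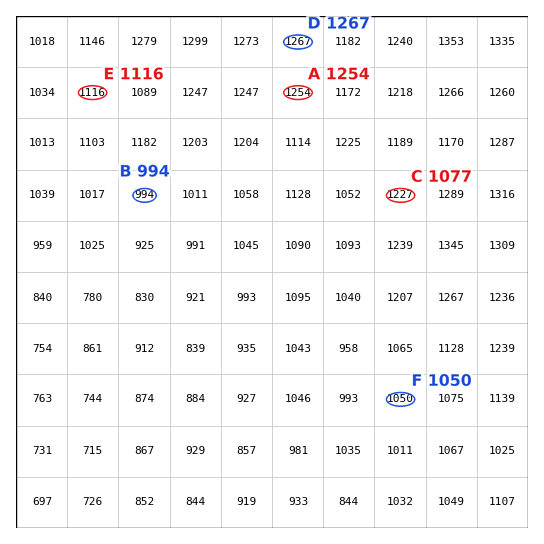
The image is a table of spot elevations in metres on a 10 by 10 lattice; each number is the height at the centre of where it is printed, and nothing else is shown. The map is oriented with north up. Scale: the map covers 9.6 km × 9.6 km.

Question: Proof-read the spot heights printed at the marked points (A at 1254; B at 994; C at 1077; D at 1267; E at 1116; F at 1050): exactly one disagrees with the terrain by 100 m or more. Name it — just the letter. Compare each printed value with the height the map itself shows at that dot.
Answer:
C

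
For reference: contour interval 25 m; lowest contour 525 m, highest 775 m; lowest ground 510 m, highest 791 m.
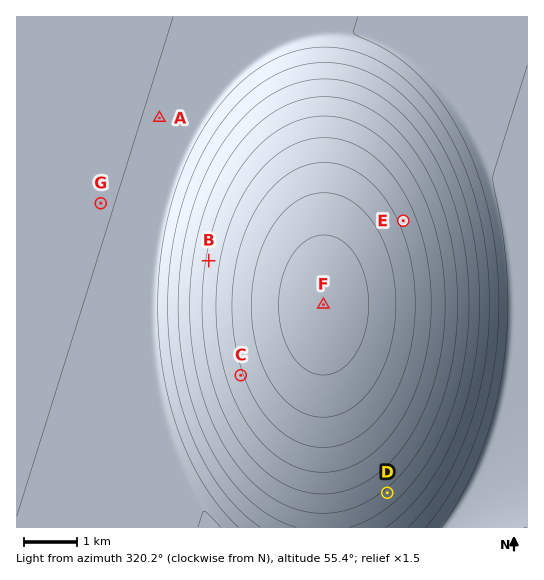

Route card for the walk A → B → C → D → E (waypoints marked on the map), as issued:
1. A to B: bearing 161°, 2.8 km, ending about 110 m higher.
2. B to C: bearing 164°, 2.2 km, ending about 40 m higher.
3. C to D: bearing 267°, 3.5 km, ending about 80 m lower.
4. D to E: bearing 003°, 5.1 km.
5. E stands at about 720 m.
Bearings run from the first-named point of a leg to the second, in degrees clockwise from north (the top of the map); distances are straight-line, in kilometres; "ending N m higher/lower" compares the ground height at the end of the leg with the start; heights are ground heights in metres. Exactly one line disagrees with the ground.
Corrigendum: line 3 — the bearing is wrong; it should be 129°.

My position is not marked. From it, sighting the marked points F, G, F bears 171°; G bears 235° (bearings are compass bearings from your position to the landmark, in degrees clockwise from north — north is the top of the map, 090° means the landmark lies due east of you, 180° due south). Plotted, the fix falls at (287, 73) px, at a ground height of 605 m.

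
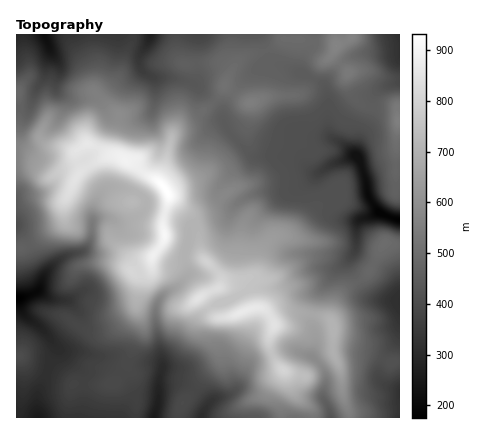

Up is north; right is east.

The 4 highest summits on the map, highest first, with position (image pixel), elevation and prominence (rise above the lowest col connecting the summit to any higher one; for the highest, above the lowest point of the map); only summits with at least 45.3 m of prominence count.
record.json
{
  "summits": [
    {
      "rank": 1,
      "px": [168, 192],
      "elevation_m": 932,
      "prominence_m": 757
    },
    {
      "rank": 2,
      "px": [240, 312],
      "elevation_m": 868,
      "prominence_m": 161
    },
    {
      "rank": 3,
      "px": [198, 298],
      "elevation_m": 849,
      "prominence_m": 90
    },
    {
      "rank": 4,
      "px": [284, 370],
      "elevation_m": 806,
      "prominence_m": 56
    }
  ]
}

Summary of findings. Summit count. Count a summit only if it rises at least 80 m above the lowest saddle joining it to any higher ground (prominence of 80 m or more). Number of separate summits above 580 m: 3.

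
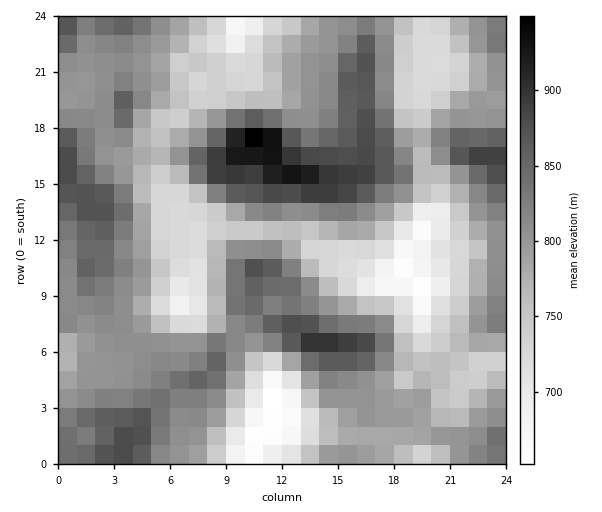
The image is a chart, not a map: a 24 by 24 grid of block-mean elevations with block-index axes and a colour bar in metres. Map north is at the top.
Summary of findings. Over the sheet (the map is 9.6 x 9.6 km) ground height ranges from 650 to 955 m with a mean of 795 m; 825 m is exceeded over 24.6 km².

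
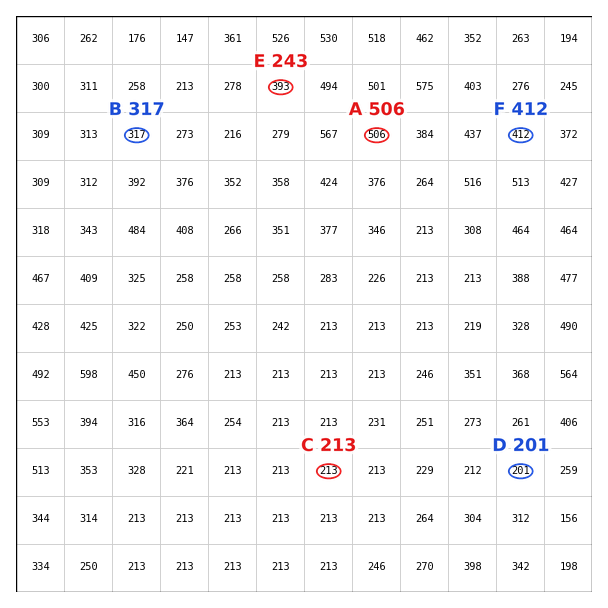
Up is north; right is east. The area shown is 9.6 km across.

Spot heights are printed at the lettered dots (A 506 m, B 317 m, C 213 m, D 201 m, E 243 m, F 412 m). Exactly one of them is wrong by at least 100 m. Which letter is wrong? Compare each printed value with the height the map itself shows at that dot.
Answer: E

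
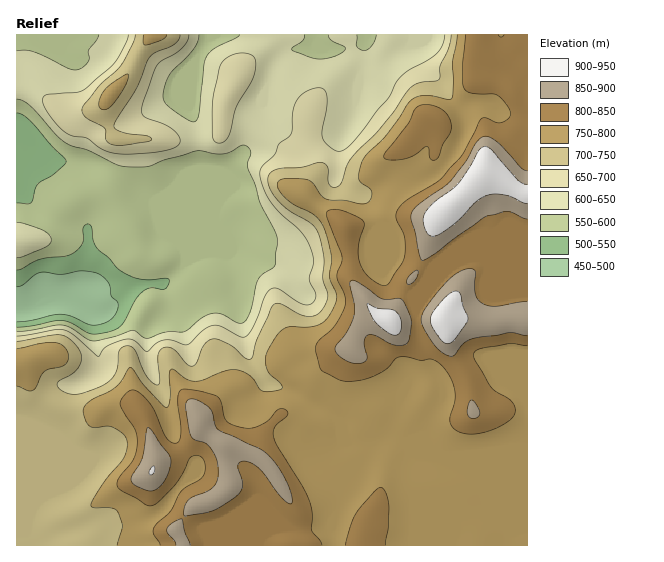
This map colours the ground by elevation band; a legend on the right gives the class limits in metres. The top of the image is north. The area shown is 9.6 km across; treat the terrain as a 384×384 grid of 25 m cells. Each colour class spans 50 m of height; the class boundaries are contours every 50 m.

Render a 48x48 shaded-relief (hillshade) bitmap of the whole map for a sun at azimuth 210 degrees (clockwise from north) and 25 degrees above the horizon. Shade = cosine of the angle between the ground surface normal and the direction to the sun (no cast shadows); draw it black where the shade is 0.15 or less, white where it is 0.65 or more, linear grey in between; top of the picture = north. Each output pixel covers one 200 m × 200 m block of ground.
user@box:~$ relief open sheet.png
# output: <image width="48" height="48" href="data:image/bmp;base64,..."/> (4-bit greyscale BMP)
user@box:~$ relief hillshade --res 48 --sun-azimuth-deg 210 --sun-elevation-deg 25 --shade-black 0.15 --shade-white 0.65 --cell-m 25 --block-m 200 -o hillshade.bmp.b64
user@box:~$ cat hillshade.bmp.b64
<image width="48" height="48" href="data:image/bmp;base64,Qk32BAAAAAAAAHYAAAAoAAAAMAAAADAAAAABAAQAAAAAAIAEAAATCwAAEwsAABAAAAAAAAAAAAAAABEREQAiIiIAMzMzAERERABVVVUAZmZmAHd3dwCIiIgAmZmZAKqqqgC7u7sAzMzMAN3d3QDu7u4A////AIiZmHiImazIV4iIiHZlV5iHeIiIiIiIiIiZmIiImaqXaJiIiHeGaJiId4iIiIiIiIiZmZmZmphnm6mIiJqXeJiId4iIiIiIiIiIeImqu7l4qqqZibt2eIiId4iIiIiIiIiId3ir3cqYd4qpmslWeIiHd4iIiIiIiIiIiHibzcqXZnmIm6VGeIiHd4iIiIiIiIiIiIh4mqiIeJlnq3NHiIiId4iIiIiIiIiIiIh3eJdnirl5qENoiIiIeIiIiIiIiIiIiJmZiYVHrMqZhTV4iIiIiIiIiIiIiIiIiaqqu4M4zbdlVFeIiIiIiIiJmqqZmIiJmru7zHJa23MzVniYiIiZiIiZq8uqmYmaq7u821N8yENFZ4mHeImZiImZq8qpmKqqmZmruDOclTRnd4dniZmYiImZmqh4iLuYZmZ4hROqUjaIdmVomZmIiIiYmoZmd7qGVURGYgWnIkeHZmiaqZmZiIiImoVWeLmImGVXYimkJGZlWKqpmquqmYmJu3VoiJibqXeJcluDR3ZUermZm7y6mZqaymZ4iGeZhlaZYnlTaHZEipiJq7uYirut2WeIiCNEMRNlIVUiaHVFmYiImZh4vcm+2Zq6qwAAAAARAkITZlMliId3d4iL7ZjeubzM3QAAAAIzRmVGZTI2iIZUVoit2WjcmJqqvDMQAVd3eId4dkNXiXQjV4m7dEipd3ZniId1V4mZiHeJh2Z5mFIleau2IliHdlVmZqmJmZmamGeJiIeJl0NprNxiJYiHZVZ4d6mqqpmruoiYiIiJl1aaztkiZ5mIZWeIiKq7u7vMy6qYh3eIh2iavKZGiIiIdniIiLzMu7vLupmIh3eIiImau5doiImZh3iIiLzLqqq6qXZoiIiJmZmbzbh4iZqqmIiIiIiIiJmql2Z4iIiJmZq83smIiavLqYiIiERWeImZh2eIiIiZmqzN7rd4iczLqpmIiDRniZqphniIiIiZq97/+2RXiruqqpmZmlaImZqpdniIiIiZrf/+pSJXiYh4iZqrzXiIiJqYd4iIiIiJv/7JQjV4iHZVZ5q8y4iIiIiIiZmIiIiK39lkNGiqmIdUR5q7loiIh4iImqmYiIic23QzV4mqqZiHZoqXQoiIiJq7u7qqqaq7p0RFZniaqqmZdnhjIoiJq87+3czMvNy6mHZmVWd4mZmYh3dCNYic7u/ty7upq8uqqYd3ZWZmeJiIiHUiV4nP/cy4d3ZlebmamIiIdndmZ4iZh3U1eJvvysynZUREaamIh4mYh3h3d4mZZodWiM7rmby5dlRFiqmHd5mYh3iId3h1N5h4me24d4mph2ZnmqmIeJmId3iIh3UySbmaqbqHZWd4h3d4mqmIiJiHd3iIiHQze7qqh5h2VWVWh3eImZmIiIh3ZniIiHVXq6mYeIdmZ3ZVd3iZmZh3eId2ZniIh2Vou5iIiHdneIh2eIq6mYdmZ4d2Z3iIh2ZnqpiIiHd4iIiIiby6iHZVZ4iHiIiIiHd3mqh4iIiIiIiIisy5d2VVZ4iIiZiImIh4q6h4iA=="/>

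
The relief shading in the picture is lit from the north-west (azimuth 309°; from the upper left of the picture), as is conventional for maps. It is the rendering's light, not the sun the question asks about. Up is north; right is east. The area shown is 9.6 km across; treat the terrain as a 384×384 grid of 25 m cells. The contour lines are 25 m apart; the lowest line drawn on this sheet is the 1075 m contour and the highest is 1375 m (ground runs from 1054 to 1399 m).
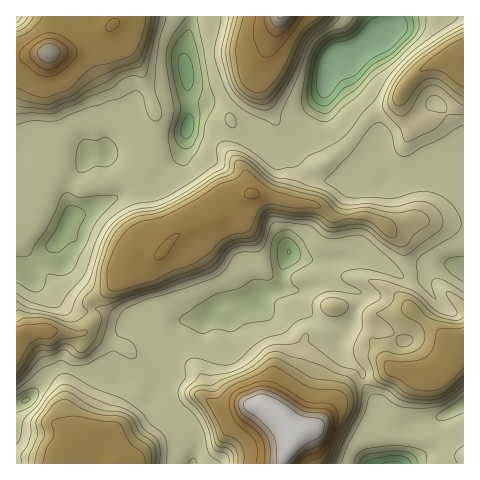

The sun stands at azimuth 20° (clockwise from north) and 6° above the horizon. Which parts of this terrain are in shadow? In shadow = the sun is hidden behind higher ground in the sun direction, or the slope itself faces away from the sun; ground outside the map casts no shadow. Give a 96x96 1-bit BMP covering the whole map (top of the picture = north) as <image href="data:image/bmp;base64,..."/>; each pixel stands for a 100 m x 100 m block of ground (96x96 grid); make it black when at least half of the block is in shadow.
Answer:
<image width="96" height="96" href="data:image/bmp;base64,Qk2+BAAAAAAAAD4AAAAoAAAAYAAAAGAAAAABAAEAAAAAAIAEAAATCwAAEwsAAAIAAAAAAAAA////AAAAAAAAAAAAB//gD4A//AAAAAAAB//4D4A//AAAAAAAB//8B8A//gAAAAAAB//8B8Af/AAAAAAAB//+AYAA4AAAAAAAD//+AAAAAAAMAAAAD/f+AAAAfwAOAAAAD/f+AAAA/8AAAAAAH+f8AAAD/+AAAAAAH+f4AAAP//AAAAAAH+PwAAAP//gAAAAAH8PgAAAf//wAAAAAH4MAAAAf//7gAAAAHwAAAAAf//7wAAAADgAAAAAf///wAAAAAAAAAAAf///4AAAAAAAAAAAf8A/YAAAAAAAAAAAP4APcAAAAAAAAAAAPwAEfGAAAAAAAAAAeAAAf/AAAAAAAAAAcAAAf/gAAAAAAAAAYAAAf/wAAAAAAAAAAAAAf/wAAAAAAAAAAAAAP/AAAAAAAAAAAAAAP+AAAAAAAAAAAAAAOeAAAAAAAAAAAAAAAAAAAAAAAAAAAAAAAAAAAAAAAAAAAAAAAAA+AAAAAAAAAAAAAAA/wAAAAADAAAAAAAB/8AAAAAHgAAAAAAD//4AAAAHgAAAYAAD//+AAAAAAAAA4AAD///AAAAAAAABwAAD///gAAAAAAABgAAD///wAAAAAcAAAAAAH//4AAAAA8AAAAAAA//4AMAABwAAAAAAAD/8AIAAAAAAAAAAAA//4AAAAAAAAAAAAAP/8AAAADgAAAAAAAA/+A+AAfwAAAAAAAAG/B/8A/4AIAAAAAAA/j////4AcAAAAAAA/3////8AAAAAAAAA/3////4AAAAAAAAA/3////wAAAAAAAAAf3////gAAAAAAAAAHH////AAAAAAAAAAAH///8AAAAAAAAAAAH///4AAAAAAAAAAAH/+HgAAAAAAAAAAAH/8AAAAAACAAAAAAH/4AAAAAAHAAAAAAHgAAAAAAAD8AAAAAAAAAAAAAAAcAAAAAAAAAAAAAAAAAAAAAAAAAAAAAAAAAAAAAAAAAAAAAAAAAAAAAAAAAAAAAAAAAAAAAAAAAAAAAAAAAAAAAAAAAAAAAAAAAAAAAAAAAAAAAAAAAAAAAAAAAAAAAAAAAAAAAAAAAAAAAAAAAAAAAAAAAAAAAAAAAAAAAAAAAAAAAAAAAAAAAAAAAAAAD4AAAAAAAAAAABAAD+AAAAAADAAAADgAD/gAAAAAPwAAADwAD/4AAAAAfwAAADwAD/8AAAAAf4AAAD4Ab/+AAAAA/8AAAD4A///AAAAA/8AAADwB///wAAAB/+AAABwH///8AAAB/+AAAAwP/8//gAAB/+AAAAAf/AP/4AAB/wAAAAAf8cA/8AAB/AAAAAAf8eAP+AAB+AAAAAAfw/AB/AAB8AAAAAAfg/gB/gAB4AAAAAAPA/gB/gAB4AAAAAAAA/gA/AAB4AAPAAAAA+AAHAAAwAA/gAAAAIAAAAAAwAB/wAAAAAAAAAAAAAB/4AAAAAAAAAAAAAB/8AAAAAAAAAAAADB/8AAAAAAAAAAAAHg/+AAAAAAAAAAAAHg/+AAAAAAAAAAAADw/+AAAAAAAAAAAADwfAAHAAAAAAAAAAAAOAEPAA="/>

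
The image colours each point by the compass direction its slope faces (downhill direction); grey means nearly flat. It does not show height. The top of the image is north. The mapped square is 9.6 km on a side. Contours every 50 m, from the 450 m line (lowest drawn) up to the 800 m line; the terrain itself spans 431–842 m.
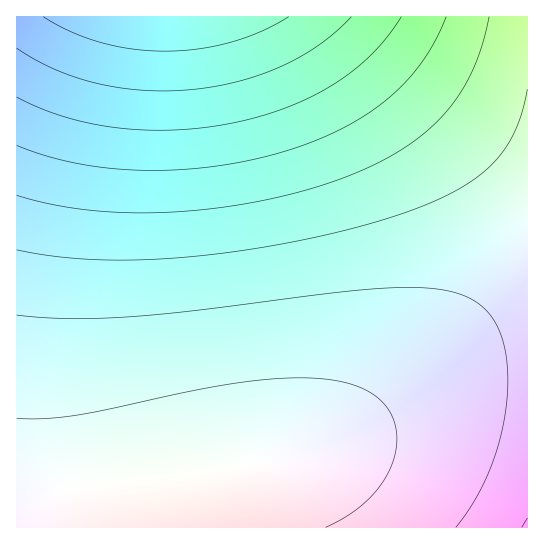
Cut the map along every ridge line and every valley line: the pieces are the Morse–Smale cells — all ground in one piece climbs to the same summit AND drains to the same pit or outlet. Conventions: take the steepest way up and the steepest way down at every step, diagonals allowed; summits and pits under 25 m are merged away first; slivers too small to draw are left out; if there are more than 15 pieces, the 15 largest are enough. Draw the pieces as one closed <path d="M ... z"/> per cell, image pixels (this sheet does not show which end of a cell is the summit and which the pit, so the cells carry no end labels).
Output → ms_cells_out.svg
<path d="M527 16l-511 1 1 511 201 0 3-39 6-15 6-6 12-4 40-5 32-10 42-20 56-34 40-22 40-13 33-3z"/><path d="M527 357l-32 3-40 13-40 22-56 34-42 20-32 10-40 5-12 4-6 6-6 15-2 38 308 1z"/>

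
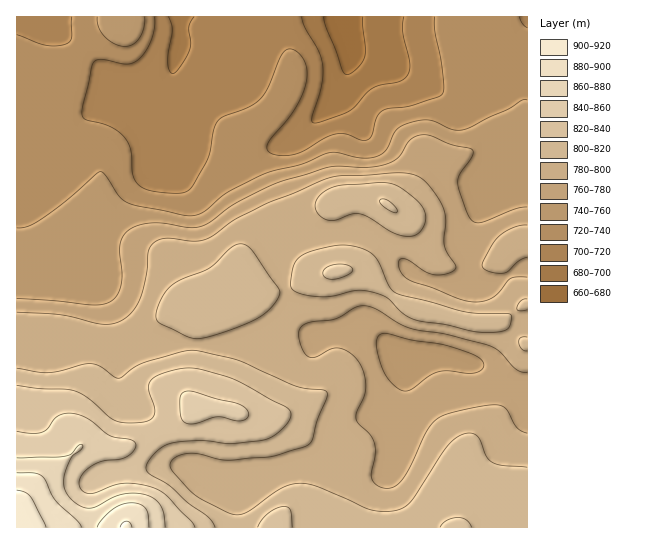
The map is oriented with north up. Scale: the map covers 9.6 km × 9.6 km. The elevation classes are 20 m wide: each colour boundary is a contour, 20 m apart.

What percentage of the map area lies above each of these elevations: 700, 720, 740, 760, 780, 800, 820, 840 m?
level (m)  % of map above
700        97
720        85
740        71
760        60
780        48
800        27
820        11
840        5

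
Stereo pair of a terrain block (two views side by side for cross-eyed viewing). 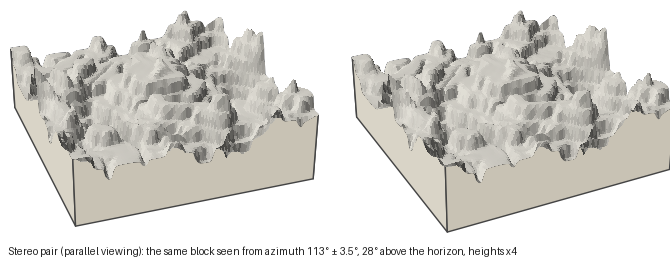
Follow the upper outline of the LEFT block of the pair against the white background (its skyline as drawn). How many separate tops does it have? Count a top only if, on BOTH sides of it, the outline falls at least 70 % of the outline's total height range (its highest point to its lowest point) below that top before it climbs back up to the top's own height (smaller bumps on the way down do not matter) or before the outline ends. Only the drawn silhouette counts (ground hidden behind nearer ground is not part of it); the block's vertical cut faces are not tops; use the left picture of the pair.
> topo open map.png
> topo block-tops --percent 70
0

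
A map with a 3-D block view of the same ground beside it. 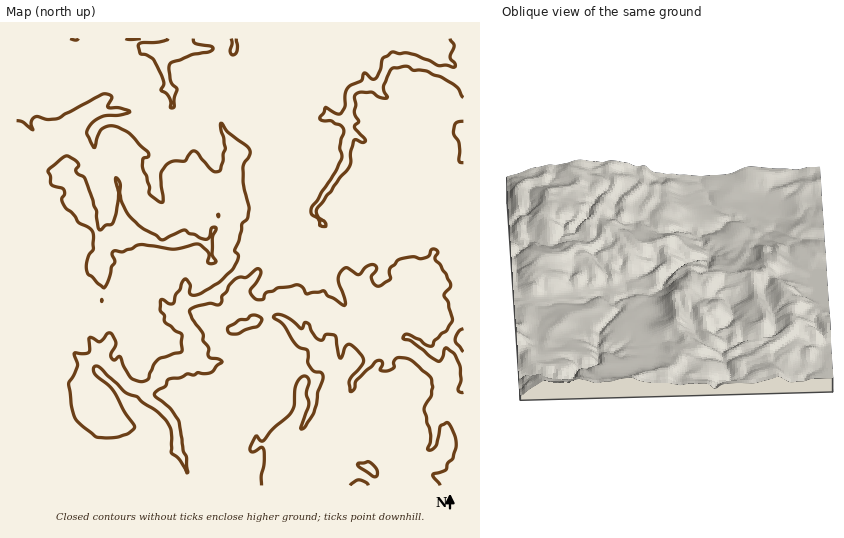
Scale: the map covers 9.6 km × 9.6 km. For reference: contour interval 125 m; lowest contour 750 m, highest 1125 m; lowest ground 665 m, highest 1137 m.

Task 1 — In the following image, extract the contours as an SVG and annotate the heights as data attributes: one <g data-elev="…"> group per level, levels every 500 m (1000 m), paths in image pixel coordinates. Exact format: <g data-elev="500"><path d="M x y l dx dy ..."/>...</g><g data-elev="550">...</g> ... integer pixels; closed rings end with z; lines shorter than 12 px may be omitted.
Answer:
<g data-elev="1000"><path d="M440 485l-7-10 13-6 2-6 5-5 3-16-4-14-5-6-7 5-5 20-4 3-3-1 2-7 1-7-7-25 8-16 1-8-3-10-17-14-6-3-10-1-3 4 0 6-8 3-6-1 3-7-2-2-3-1-22 20-2 9-4 3-1-9 1-4 14-17-1-5-6-7-6-5-3-1-3 4-3 8-2 2-5-22-9-1-3 5-3 0-5-3-7-14-3-1-4 7-12-10-11-5-3 1-2 2 11 8 13 20 10 5 2 15 5 6 7 2 2 5-5 14-1 12-3 9-10 15-3 0 8-24-3-11 3-13-4-4-5 2-4 6-2 22-4 8-17 14-10 13-3 0-3-5-2 2-5 10 1 4 4 0 7-5 2 3 0 12-3 13 1 10"/><path d="M231 334l7 0 7-4 12-3 4-5 1-3-9-4-7 4-7 1-11 8 0 3z"/><path d="M103 287l1 1 2-3 5-18 4-4-2-11 2-1 8 1 15-7 6 0 29 4 26-5 10 9-1 10 3 1 4-1 1-3-4-6 0-15 4-11-5 0-1 9-3 2-18-5-4-4-21 10-4-1-5-4-15-9-12-11-7-15-1-17-4-5 3 15-3 22-4 9-6 1-7 5-3-20-11-30-9-8 0-3 3-3-1-3-4-4-8-3-18 14 2 6 1 7 2 3 10 3 2 5-3 6 3 8 8 5 5 9 11 6 3 3 1 18-5 8-1 13 1 4z"/></g>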